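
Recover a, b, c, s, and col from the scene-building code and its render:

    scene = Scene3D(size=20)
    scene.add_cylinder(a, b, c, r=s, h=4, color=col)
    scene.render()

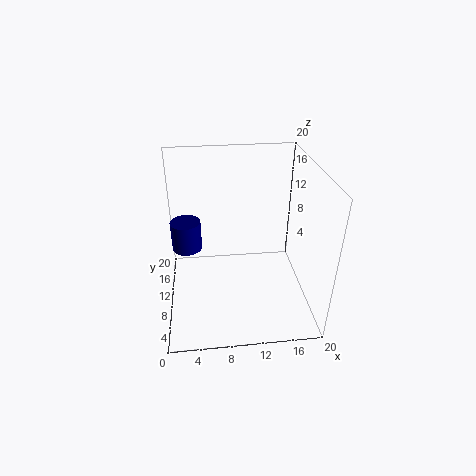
a = 3; b = 10; c = 9; s = 2; col = 'navy'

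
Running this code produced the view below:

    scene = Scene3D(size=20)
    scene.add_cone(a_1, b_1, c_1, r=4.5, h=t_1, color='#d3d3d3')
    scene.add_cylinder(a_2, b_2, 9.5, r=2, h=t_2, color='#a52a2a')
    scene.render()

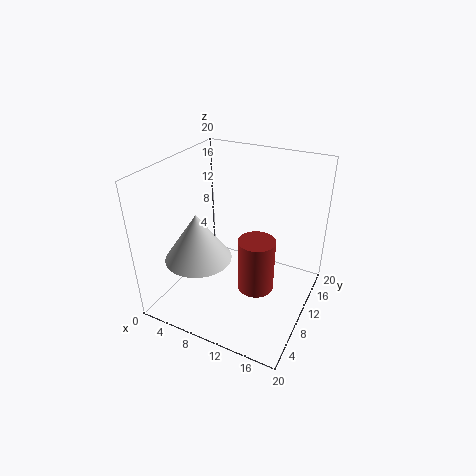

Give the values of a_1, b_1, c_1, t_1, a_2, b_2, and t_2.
a_1 = 6; b_1 = 6; c_1 = 8; t_1 = 6.5; a_2 = 16; b_2 = 2.5; t_2 = 6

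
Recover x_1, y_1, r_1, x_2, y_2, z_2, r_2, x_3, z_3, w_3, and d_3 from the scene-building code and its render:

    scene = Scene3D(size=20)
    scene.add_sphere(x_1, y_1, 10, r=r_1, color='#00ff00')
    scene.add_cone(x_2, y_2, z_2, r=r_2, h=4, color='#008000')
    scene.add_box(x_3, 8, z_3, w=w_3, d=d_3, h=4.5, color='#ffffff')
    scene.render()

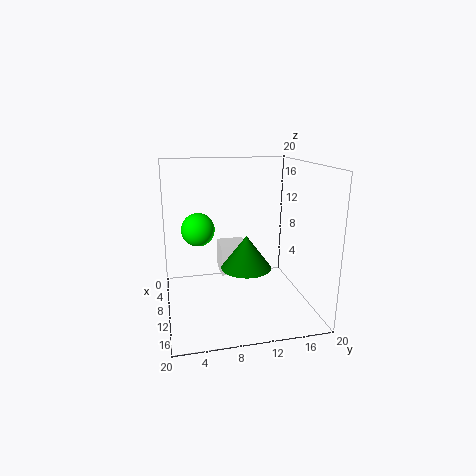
x_1 = 5
y_1 = 5
r_1 = 2.5
x_2 = 16.5
y_2 = 9.5
z_2 = 8.5
r_2 = 3
x_3 = 4
z_3 = 3.5
w_3 = 4
d_3 = 4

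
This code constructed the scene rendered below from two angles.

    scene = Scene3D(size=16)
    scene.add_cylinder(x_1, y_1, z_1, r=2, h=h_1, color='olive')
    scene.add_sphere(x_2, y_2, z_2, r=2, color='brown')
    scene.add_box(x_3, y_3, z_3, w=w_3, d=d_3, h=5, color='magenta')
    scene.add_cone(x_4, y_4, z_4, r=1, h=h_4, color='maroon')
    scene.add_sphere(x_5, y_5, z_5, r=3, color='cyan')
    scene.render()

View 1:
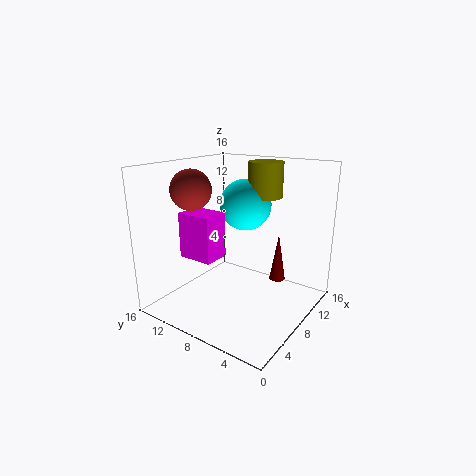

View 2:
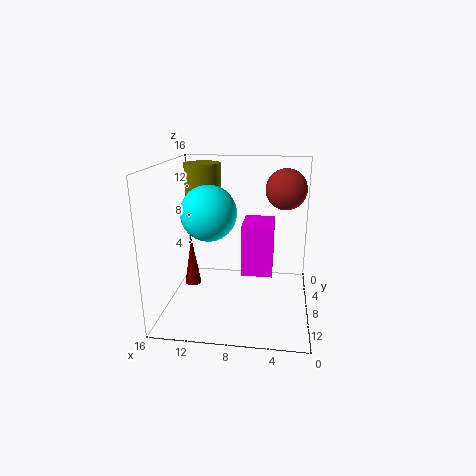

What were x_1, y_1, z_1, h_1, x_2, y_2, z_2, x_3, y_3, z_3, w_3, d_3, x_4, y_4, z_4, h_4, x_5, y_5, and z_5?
x_1 = 12
y_1 = 7
z_1 = 12
h_1 = 4
x_2 = 3
y_2 = 10
z_2 = 14
x_3 = 4
y_3 = 9
z_3 = 6
w_3 = 3
d_3 = 4
x_4 = 14
y_4 = 6
z_4 = 1
h_4 = 6
x_5 = 11
y_5 = 9
z_5 = 11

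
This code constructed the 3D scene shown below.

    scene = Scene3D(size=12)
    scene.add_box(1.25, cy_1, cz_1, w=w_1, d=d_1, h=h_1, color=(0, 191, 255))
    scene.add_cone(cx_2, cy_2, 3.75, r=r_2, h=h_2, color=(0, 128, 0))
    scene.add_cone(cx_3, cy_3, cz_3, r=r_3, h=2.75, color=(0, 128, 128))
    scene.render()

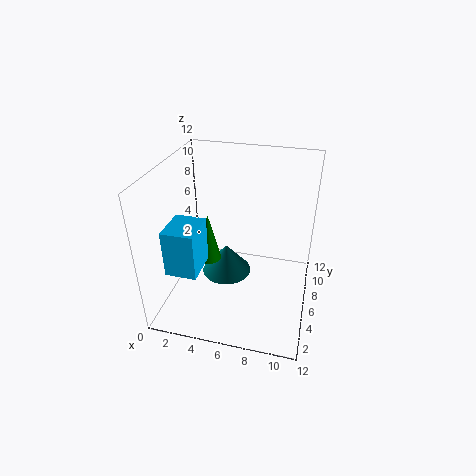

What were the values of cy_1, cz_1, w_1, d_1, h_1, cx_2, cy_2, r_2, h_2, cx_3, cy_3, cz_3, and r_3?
cy_1 = 1.75, cz_1 = 4.5, w_1 = 2.5, d_1 = 3, h_1 = 3.75, cx_2 = 3.5, cy_2 = 5.75, r_2 = 1, h_2 = 4.25, cx_3 = 4.5, cy_3 = 7.5, cz_3 = 1.25, r_3 = 2.25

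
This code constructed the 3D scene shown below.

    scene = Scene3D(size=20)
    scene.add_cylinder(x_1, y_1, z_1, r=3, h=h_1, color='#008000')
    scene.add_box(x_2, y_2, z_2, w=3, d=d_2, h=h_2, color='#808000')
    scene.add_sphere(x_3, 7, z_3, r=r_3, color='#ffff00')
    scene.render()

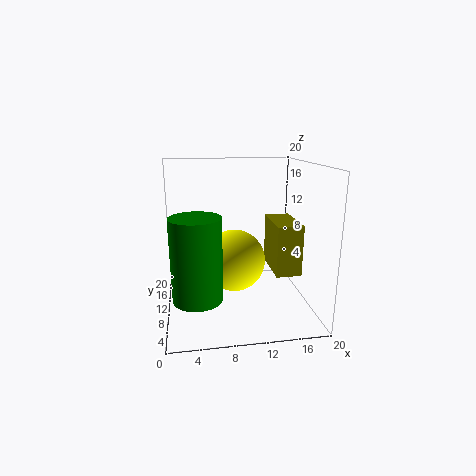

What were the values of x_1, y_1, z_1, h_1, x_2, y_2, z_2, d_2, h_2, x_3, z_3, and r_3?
x_1 = 4; y_1 = 3; z_1 = 5; h_1 = 10; x_2 = 13; y_2 = 1; z_2 = 8; d_2 = 6; h_2 = 6; x_3 = 9; z_3 = 8; r_3 = 4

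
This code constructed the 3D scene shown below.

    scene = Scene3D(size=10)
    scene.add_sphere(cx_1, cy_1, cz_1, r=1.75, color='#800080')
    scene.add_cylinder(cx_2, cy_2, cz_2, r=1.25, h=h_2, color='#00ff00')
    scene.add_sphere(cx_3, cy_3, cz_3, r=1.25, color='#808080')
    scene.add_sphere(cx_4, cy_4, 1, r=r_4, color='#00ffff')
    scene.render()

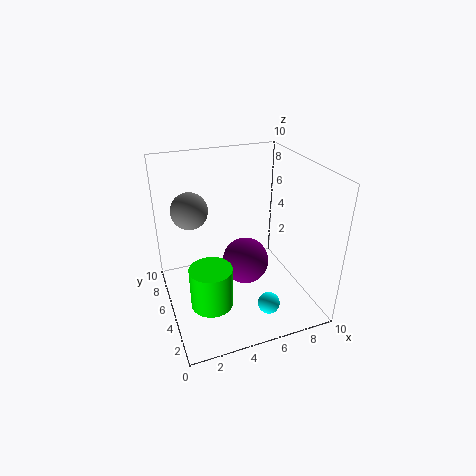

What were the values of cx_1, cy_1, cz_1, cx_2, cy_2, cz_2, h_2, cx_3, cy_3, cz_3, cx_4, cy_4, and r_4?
cx_1 = 6; cy_1 = 6; cz_1 = 2.25; cx_2 = 2; cy_2 = 1.5; cz_2 = 3; h_2 = 2.5; cx_3 = 2; cy_3 = 6.25; cz_3 = 7; cx_4 = 6.25; cy_4 = 2.25; r_4 = 0.75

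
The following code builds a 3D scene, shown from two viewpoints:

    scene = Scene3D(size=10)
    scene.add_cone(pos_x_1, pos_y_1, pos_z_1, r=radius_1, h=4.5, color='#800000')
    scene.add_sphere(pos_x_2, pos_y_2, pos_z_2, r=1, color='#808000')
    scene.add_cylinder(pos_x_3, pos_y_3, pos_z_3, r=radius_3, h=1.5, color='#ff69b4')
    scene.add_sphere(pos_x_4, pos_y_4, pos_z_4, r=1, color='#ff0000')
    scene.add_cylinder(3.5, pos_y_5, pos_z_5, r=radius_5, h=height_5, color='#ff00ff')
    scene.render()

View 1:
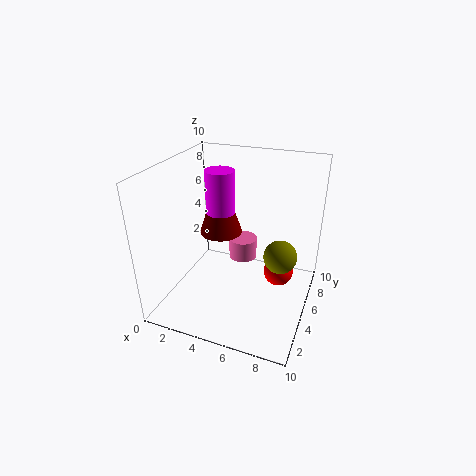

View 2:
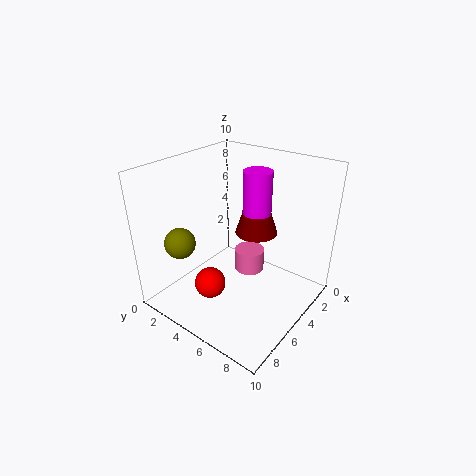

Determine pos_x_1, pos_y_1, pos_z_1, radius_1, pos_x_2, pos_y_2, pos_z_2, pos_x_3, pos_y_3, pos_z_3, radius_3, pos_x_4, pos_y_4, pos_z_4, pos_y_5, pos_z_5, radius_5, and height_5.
pos_x_1 = 3.5, pos_y_1 = 5.5, pos_z_1 = 5, radius_1 = 1.5, pos_x_2 = 8.5, pos_y_2 = 3, pos_z_2 = 5.5, pos_x_3 = 5, pos_y_3 = 6, pos_z_3 = 3, radius_3 = 1, pos_x_4 = 8, pos_y_4 = 5, pos_z_4 = 3, pos_y_5 = 5.5, pos_z_5 = 6, radius_5 = 1, height_5 = 3.5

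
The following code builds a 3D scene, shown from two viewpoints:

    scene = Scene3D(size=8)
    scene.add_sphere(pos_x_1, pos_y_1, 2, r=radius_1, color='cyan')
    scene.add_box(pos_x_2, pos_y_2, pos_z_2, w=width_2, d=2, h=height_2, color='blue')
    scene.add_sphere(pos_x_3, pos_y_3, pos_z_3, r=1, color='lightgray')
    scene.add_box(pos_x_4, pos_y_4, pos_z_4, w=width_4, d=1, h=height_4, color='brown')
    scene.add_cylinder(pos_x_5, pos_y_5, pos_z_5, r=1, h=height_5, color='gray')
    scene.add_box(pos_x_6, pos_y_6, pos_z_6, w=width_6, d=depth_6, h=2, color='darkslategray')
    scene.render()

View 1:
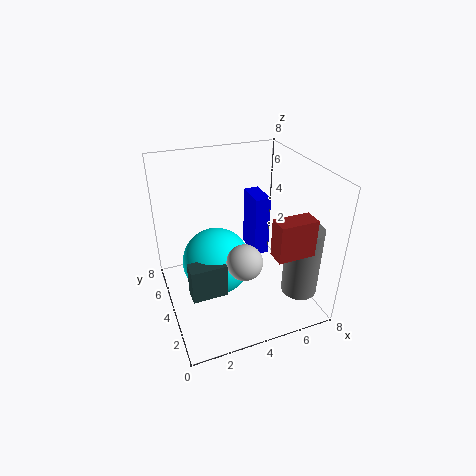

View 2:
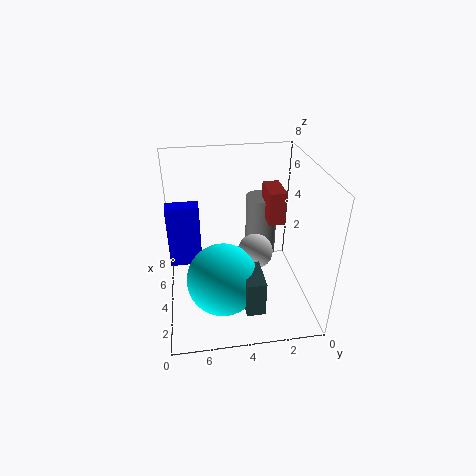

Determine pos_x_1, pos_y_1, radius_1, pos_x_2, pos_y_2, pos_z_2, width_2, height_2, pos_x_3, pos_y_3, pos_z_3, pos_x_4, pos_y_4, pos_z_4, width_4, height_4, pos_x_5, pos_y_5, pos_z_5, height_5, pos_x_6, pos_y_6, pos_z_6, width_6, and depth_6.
pos_x_1 = 3, pos_y_1 = 5, radius_1 = 2, pos_x_2 = 6, pos_y_2 = 6, pos_z_2 = 1, width_2 = 1, height_2 = 4, pos_x_3 = 4, pos_y_3 = 3, pos_z_3 = 3, pos_x_4 = 5, pos_y_4 = 1, pos_z_4 = 4, width_4 = 2, height_4 = 2, pos_x_5 = 7, pos_y_5 = 2, pos_z_5 = 1, height_5 = 4, pos_x_6 = 1, pos_y_6 = 3, pos_z_6 = 1, width_6 = 2, depth_6 = 1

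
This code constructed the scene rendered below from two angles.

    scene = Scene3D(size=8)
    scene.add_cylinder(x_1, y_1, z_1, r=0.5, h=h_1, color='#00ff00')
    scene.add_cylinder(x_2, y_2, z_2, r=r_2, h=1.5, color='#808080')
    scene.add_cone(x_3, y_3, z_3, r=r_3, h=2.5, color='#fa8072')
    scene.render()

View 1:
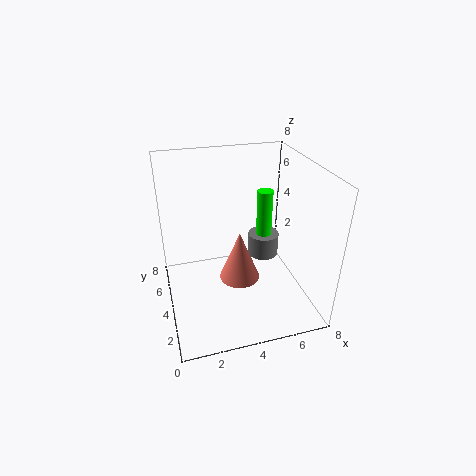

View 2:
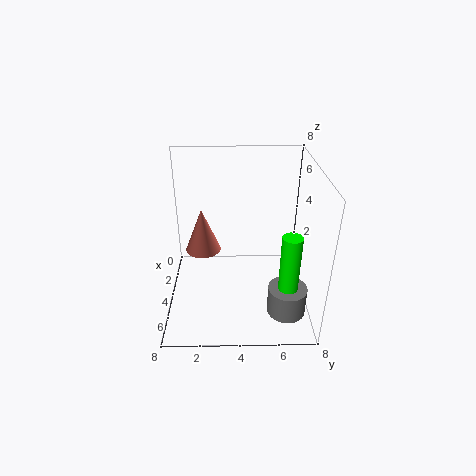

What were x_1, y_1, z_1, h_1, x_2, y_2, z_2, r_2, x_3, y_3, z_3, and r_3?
x_1 = 6.5, y_1 = 6.5, z_1 = 2, h_1 = 3.5, x_2 = 6.5, y_2 = 6.5, z_2 = 1, r_2 = 1, x_3 = 3.5, y_3 = 2, z_3 = 3, r_3 = 1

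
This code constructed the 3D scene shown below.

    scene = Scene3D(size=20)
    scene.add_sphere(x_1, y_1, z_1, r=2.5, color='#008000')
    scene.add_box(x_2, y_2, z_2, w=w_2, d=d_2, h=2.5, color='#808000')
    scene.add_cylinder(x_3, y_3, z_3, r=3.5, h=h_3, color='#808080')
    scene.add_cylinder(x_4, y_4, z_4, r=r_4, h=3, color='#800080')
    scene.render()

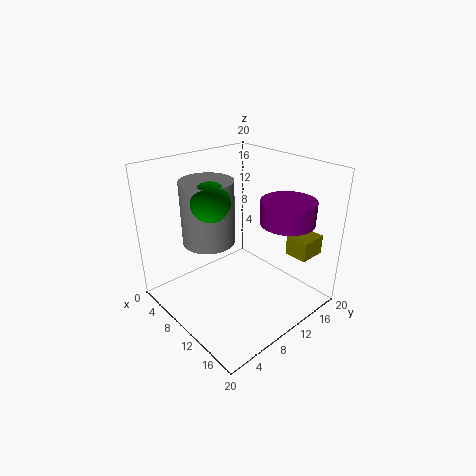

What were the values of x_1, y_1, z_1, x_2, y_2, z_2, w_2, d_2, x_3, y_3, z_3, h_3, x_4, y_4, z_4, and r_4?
x_1 = 10, y_1 = 5.5, z_1 = 16.5, x_2 = 16.5, y_2 = 12.5, z_2 = 9.5, w_2 = 3, d_2 = 3.5, x_3 = 8, y_3 = 6.5, z_3 = 10, h_3 = 8.5, x_4 = 16, y_4 = 13, z_4 = 13.5, r_4 = 3.5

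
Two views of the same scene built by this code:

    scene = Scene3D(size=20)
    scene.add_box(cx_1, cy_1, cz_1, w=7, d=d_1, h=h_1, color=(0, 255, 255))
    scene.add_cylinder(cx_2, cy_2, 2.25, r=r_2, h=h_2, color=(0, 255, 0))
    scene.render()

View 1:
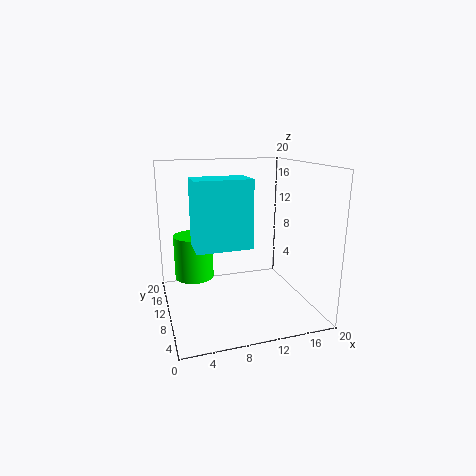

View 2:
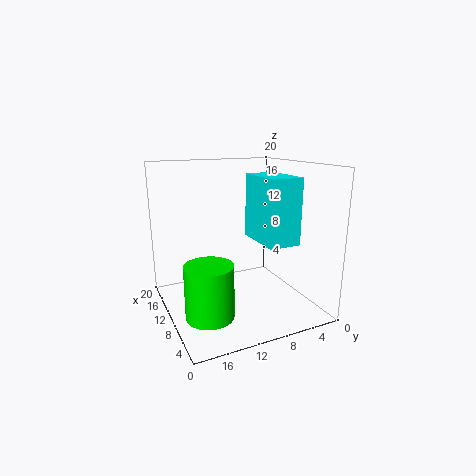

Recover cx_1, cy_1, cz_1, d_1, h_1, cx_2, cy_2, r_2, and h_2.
cx_1 = 3.25
cy_1 = 4.5
cz_1 = 10.25
d_1 = 4.25
h_1 = 8.5
cx_2 = 4.75
cy_2 = 16.25
r_2 = 3
h_2 = 6.75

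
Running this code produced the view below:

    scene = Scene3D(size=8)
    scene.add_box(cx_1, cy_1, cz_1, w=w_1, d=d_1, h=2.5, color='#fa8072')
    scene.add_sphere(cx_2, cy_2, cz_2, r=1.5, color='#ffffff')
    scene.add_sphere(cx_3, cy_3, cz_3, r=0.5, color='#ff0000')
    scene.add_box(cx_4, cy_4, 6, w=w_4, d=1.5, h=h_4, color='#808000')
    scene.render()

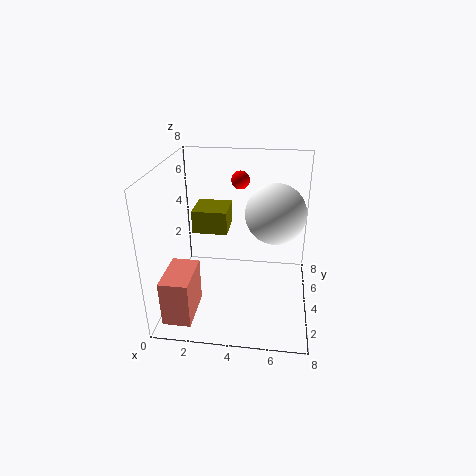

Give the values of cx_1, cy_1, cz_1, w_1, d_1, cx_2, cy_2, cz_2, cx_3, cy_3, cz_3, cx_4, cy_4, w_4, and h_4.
cx_1 = 0.5, cy_1 = 0.5, cz_1 = 0.5, w_1 = 1.5, d_1 = 2.5, cx_2 = 6, cy_2 = 3, cz_2 = 6, cx_3 = 4, cy_3 = 5, cz_3 = 7, cx_4 = 2.5, cy_4 = 0.5, w_4 = 1.5, h_4 = 1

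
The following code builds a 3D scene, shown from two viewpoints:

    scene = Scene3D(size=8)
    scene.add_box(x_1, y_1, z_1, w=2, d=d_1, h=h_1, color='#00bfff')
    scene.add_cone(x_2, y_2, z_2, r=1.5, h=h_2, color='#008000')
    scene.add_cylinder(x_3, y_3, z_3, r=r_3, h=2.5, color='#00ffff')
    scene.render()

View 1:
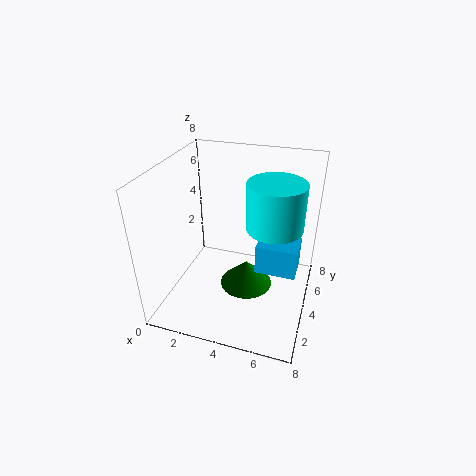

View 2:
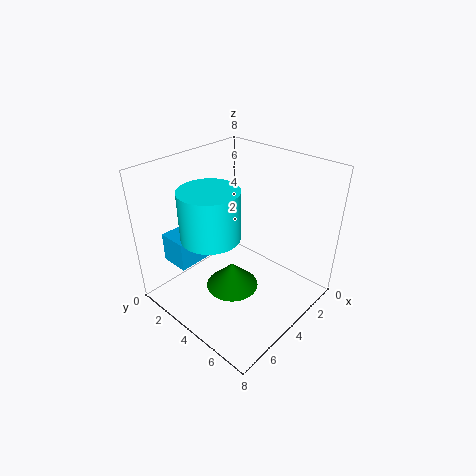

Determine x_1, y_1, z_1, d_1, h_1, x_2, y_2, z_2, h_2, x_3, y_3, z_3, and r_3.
x_1 = 5.5, y_1 = 2, z_1 = 3.5, d_1 = 1.5, h_1 = 1.5, x_2 = 4.5, y_2 = 4, z_2 = 1, h_2 = 1.5, x_3 = 6, y_3 = 4, z_3 = 5, r_3 = 1.5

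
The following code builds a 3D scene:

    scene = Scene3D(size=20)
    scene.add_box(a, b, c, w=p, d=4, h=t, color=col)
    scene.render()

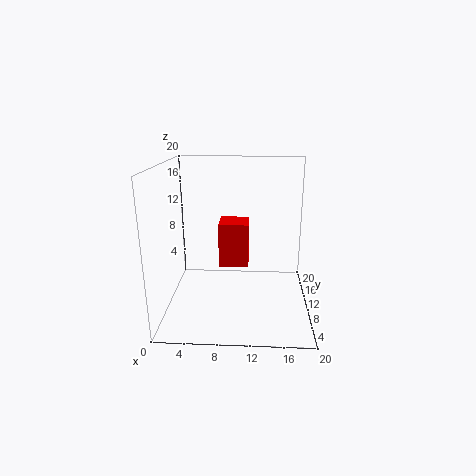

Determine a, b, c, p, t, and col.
a = 7.5, b = 8, c = 6.5, p = 4, t = 6, col = 'red'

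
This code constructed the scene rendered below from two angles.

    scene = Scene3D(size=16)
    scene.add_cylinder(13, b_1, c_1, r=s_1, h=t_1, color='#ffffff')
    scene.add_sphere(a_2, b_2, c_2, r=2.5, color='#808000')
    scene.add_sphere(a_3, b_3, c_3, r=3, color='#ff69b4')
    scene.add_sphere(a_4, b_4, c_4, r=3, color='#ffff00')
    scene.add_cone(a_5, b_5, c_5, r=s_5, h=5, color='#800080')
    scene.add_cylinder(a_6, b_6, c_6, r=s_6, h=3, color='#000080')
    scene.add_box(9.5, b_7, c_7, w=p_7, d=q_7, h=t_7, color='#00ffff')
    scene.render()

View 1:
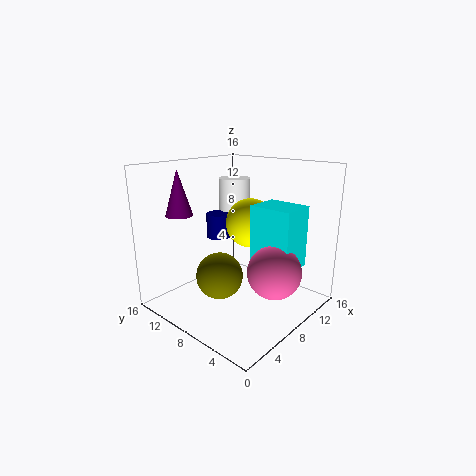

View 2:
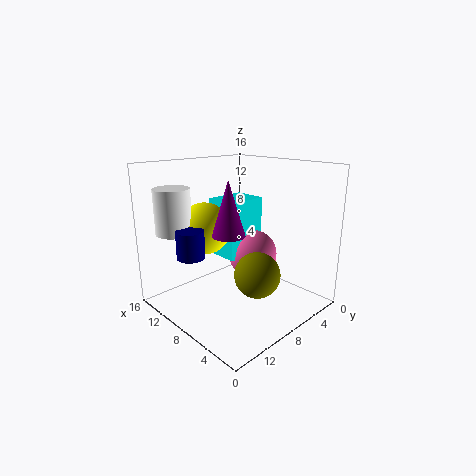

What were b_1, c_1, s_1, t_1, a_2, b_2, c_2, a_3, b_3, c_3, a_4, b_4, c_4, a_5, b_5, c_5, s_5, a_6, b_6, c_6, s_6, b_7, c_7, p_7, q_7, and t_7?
b_1 = 13; c_1 = 8.5; s_1 = 2; t_1 = 5; a_2 = 5; b_2 = 8; c_2 = 4.5; a_3 = 9.5; b_3 = 4; c_3 = 4.5; a_4 = 12; b_4 = 9.5; c_4 = 8.5; a_5 = 4; b_5 = 13; c_5 = 10.5; s_5 = 1.5; a_6 = 10; b_6 = 13; c_6 = 6.5; s_6 = 1.5; b_7 = 2.5; c_7 = 4.5; p_7 = 4; q_7 = 5; t_7 = 7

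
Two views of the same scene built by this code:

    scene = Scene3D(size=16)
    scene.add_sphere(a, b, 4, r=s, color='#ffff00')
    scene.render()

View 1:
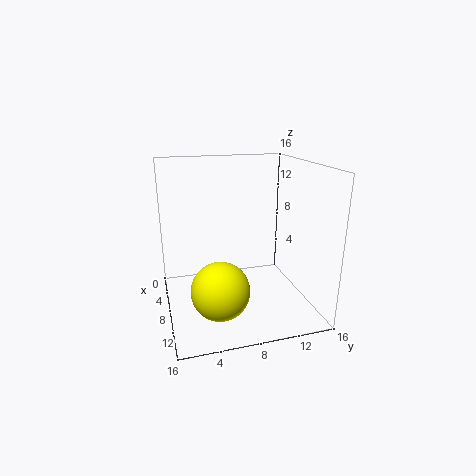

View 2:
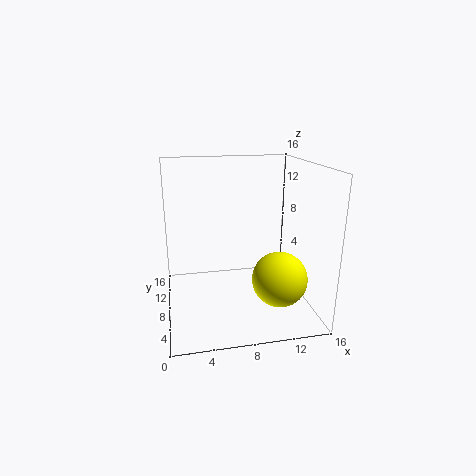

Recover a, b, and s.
a = 12; b = 5; s = 3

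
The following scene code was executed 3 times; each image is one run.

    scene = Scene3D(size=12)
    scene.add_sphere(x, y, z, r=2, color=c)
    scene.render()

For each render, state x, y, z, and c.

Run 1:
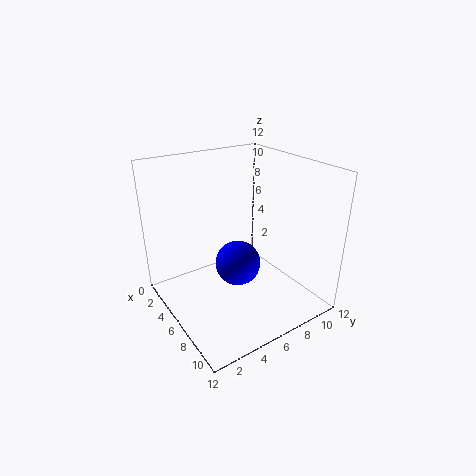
x = 5.25
y = 6.5
z = 3
c = 'blue'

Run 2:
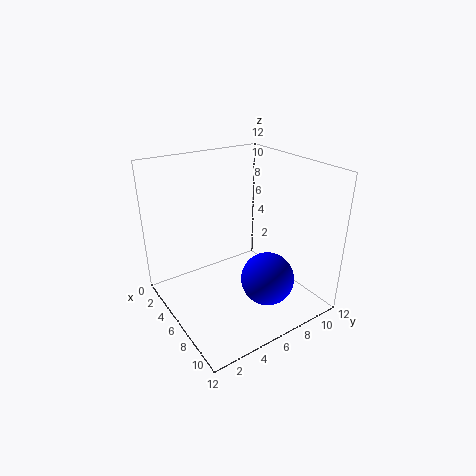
x = 10
y = 6
z = 4.25
c = 'blue'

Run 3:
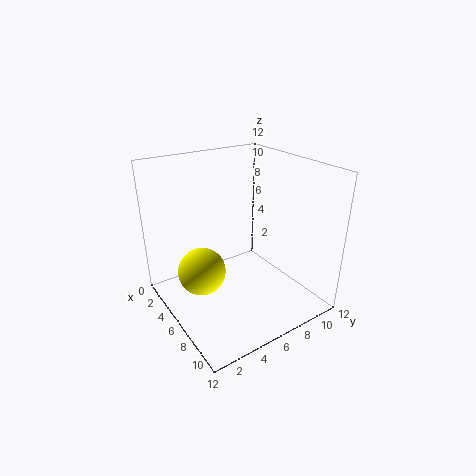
x = 5
y = 3
z = 3.25
c = 'yellow'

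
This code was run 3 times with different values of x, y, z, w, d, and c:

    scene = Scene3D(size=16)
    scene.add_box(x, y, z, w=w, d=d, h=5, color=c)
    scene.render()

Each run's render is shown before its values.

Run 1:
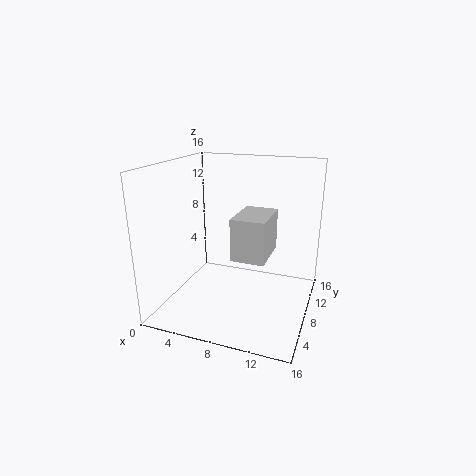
x = 7, y = 8, z = 5, w = 4, d = 6, c = 'lightgray'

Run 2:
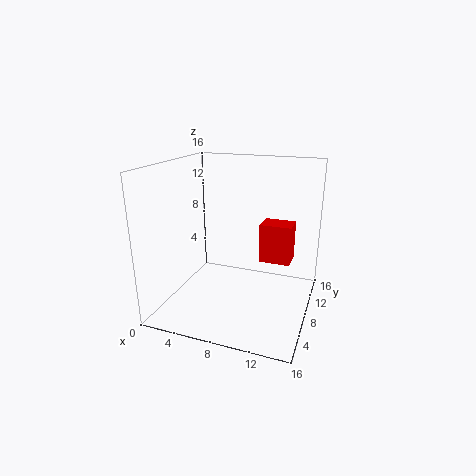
x = 9, y = 13, z = 3, w = 4, d = 3, c = 'red'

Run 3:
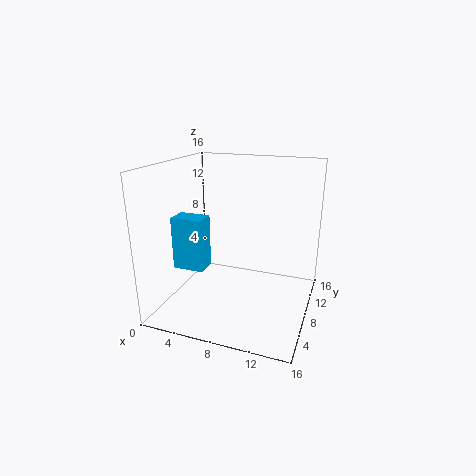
x = 4, y = 1, z = 7, w = 3, d = 2, c = 'deepskyblue'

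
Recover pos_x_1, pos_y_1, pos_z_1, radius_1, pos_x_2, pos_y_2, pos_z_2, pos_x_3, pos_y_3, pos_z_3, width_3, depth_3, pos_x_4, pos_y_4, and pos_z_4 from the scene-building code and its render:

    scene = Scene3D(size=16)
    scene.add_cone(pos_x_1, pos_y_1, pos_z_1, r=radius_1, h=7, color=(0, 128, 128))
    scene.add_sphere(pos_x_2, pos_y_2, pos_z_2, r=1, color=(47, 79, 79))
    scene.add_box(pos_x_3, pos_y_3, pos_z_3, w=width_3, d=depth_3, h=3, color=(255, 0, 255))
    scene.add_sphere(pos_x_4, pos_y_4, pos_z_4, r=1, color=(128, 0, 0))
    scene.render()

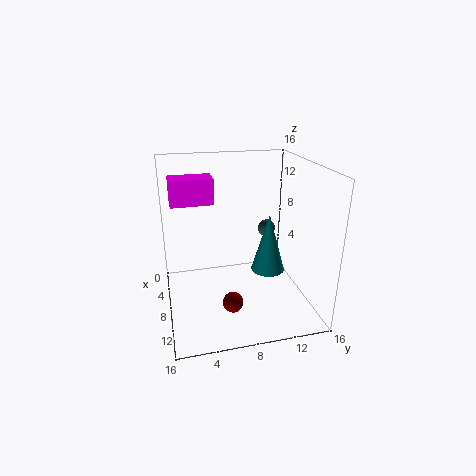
pos_x_1 = 7
pos_y_1 = 12
pos_z_1 = 3
radius_1 = 2
pos_x_2 = 6
pos_y_2 = 12
pos_z_2 = 8
pos_x_3 = 2
pos_y_3 = 1
pos_z_3 = 11
width_3 = 3
depth_3 = 5
pos_x_4 = 14
pos_y_4 = 6
pos_z_4 = 4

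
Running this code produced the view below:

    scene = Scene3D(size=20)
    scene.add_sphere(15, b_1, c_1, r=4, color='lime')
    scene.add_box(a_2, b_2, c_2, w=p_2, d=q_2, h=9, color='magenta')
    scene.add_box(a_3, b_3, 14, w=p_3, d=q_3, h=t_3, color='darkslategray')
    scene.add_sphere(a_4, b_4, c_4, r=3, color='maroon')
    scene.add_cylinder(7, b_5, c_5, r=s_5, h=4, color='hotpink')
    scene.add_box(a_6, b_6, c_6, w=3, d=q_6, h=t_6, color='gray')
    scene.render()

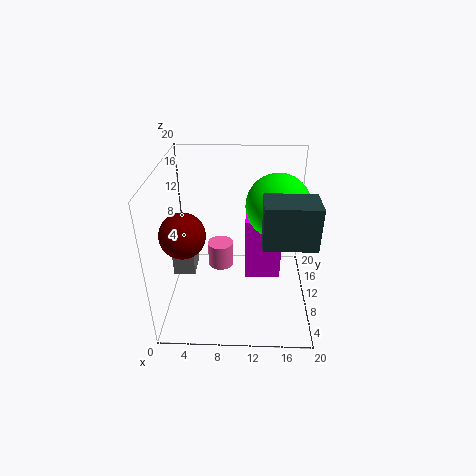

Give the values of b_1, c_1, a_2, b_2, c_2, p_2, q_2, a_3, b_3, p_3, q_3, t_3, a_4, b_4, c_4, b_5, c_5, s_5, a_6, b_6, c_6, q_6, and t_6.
b_1 = 8; c_1 = 16; a_2 = 11; b_2 = 9; c_2 = 4; p_2 = 5; q_2 = 6; a_3 = 13; b_3 = 1; p_3 = 6; q_3 = 4; t_3 = 5; a_4 = 3; b_4 = 7; c_4 = 12; b_5 = 15; c_5 = 2; s_5 = 2; a_6 = 1; b_6 = 8; c_6 = 5; q_6 = 4; t_6 = 4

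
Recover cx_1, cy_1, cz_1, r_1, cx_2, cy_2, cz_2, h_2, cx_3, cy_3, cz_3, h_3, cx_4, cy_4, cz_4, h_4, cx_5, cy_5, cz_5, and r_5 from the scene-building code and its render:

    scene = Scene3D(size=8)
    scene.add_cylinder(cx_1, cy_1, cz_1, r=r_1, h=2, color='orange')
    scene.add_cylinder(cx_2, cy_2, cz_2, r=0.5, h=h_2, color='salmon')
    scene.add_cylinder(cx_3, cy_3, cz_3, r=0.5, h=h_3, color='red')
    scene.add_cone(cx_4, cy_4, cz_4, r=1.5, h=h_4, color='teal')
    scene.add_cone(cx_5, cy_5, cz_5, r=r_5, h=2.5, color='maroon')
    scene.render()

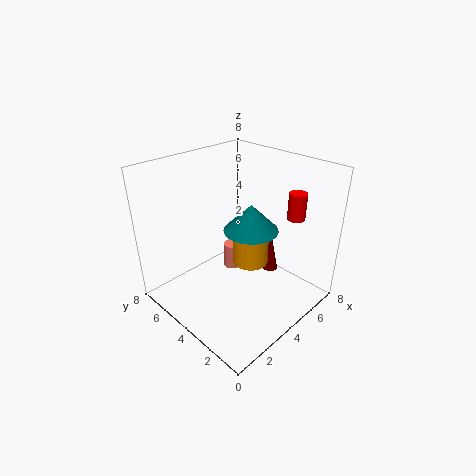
cx_1 = 4.5, cy_1 = 3.5, cz_1 = 2.5, r_1 = 1, cx_2 = 4.5, cy_2 = 5, cz_2 = 1.5, h_2 = 1.5, cx_3 = 6.5, cy_3 = 2, cz_3 = 5, h_3 = 1.5, cx_4 = 4.5, cy_4 = 3.5, cz_4 = 4.5, h_4 = 1.5, cx_5 = 7, cy_5 = 4, cz_5 = 0.5, r_5 = 0.5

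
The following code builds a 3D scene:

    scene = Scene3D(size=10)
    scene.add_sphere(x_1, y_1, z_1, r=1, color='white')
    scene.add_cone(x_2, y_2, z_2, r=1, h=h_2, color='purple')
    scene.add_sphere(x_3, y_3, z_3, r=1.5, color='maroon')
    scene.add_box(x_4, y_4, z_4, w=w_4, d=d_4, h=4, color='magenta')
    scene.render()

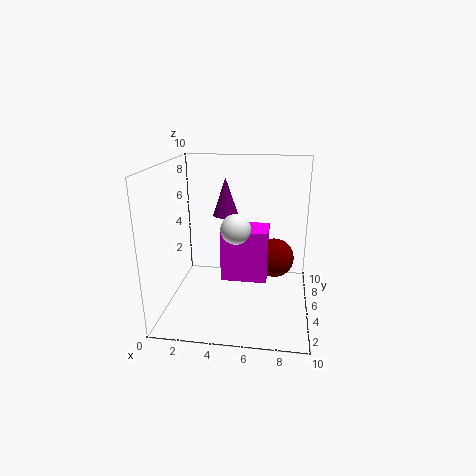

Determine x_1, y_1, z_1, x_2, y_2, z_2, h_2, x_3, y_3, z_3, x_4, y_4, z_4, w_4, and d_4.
x_1 = 5; y_1 = 4; z_1 = 6; x_2 = 3.5; y_2 = 8.5; z_2 = 5.5; h_2 = 3; x_3 = 7.5; y_3 = 7.5; z_3 = 2.5; x_4 = 3.5; y_4 = 6; z_4 = 1; w_4 = 3.5; d_4 = 2.5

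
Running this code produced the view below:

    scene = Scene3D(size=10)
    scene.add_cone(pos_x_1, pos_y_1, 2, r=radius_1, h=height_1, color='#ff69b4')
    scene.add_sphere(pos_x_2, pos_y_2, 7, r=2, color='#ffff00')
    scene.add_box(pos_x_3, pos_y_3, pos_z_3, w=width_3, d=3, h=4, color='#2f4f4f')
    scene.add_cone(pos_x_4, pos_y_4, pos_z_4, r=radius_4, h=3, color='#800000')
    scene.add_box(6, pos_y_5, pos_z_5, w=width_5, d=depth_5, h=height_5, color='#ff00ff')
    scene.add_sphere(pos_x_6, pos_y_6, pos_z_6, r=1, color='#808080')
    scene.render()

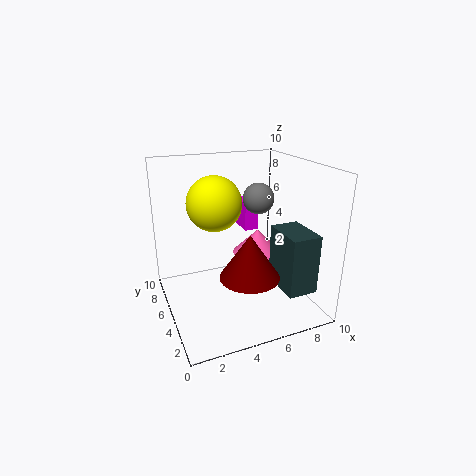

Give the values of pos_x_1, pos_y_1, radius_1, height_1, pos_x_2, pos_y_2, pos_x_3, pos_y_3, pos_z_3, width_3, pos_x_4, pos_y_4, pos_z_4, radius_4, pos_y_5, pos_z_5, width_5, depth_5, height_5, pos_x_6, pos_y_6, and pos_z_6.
pos_x_1 = 8; pos_y_1 = 8; radius_1 = 2; height_1 = 2; pos_x_2 = 4; pos_y_2 = 7; pos_x_3 = 7; pos_y_3 = 1; pos_z_3 = 2; width_3 = 2; pos_x_4 = 5; pos_y_4 = 3; pos_z_4 = 3; radius_4 = 2; pos_y_5 = 6; pos_z_5 = 5; width_5 = 1; depth_5 = 2; height_5 = 2; pos_x_6 = 6; pos_y_6 = 4; pos_z_6 = 8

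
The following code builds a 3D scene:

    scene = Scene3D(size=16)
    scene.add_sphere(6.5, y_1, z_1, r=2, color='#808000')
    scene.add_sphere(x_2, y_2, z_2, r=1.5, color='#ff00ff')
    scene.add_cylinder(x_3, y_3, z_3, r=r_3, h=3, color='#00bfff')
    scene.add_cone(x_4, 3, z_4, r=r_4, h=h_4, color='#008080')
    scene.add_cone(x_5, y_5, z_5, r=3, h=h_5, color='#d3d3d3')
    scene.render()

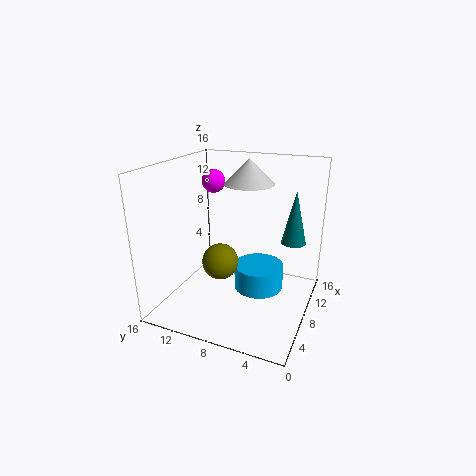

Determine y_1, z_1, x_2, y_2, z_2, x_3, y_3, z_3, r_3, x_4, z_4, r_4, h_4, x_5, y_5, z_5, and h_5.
y_1 = 9.5
z_1 = 5.5
x_2 = 14
y_2 = 14
z_2 = 12.5
x_3 = 11
y_3 = 6.5
z_3 = 0.5
r_3 = 3
x_4 = 13.5
z_4 = 6
r_4 = 1.5
h_4 = 6.5
x_5 = 12.5
y_5 = 8.5
z_5 = 13
h_5 = 3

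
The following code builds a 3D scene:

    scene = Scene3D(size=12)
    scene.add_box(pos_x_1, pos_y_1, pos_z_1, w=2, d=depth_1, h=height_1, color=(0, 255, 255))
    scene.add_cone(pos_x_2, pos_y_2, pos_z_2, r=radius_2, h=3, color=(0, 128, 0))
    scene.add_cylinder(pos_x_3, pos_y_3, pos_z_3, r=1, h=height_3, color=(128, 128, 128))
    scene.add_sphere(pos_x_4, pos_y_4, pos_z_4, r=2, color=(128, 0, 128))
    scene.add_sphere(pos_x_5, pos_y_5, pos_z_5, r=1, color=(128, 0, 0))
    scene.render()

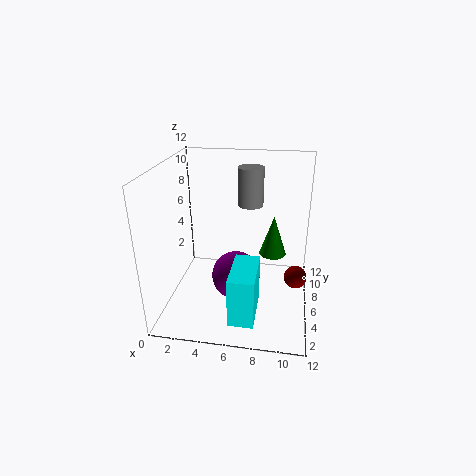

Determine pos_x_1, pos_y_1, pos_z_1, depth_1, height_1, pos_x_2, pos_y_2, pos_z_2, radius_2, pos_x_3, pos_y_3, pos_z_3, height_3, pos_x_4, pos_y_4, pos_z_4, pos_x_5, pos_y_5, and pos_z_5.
pos_x_1 = 6; pos_y_1 = 1; pos_z_1 = 1; depth_1 = 4; height_1 = 4; pos_x_2 = 9; pos_y_2 = 4; pos_z_2 = 6; radius_2 = 1; pos_x_3 = 7; pos_y_3 = 6; pos_z_3 = 9; height_3 = 3; pos_x_4 = 6; pos_y_4 = 5; pos_z_4 = 3; pos_x_5 = 11; pos_y_5 = 7; pos_z_5 = 2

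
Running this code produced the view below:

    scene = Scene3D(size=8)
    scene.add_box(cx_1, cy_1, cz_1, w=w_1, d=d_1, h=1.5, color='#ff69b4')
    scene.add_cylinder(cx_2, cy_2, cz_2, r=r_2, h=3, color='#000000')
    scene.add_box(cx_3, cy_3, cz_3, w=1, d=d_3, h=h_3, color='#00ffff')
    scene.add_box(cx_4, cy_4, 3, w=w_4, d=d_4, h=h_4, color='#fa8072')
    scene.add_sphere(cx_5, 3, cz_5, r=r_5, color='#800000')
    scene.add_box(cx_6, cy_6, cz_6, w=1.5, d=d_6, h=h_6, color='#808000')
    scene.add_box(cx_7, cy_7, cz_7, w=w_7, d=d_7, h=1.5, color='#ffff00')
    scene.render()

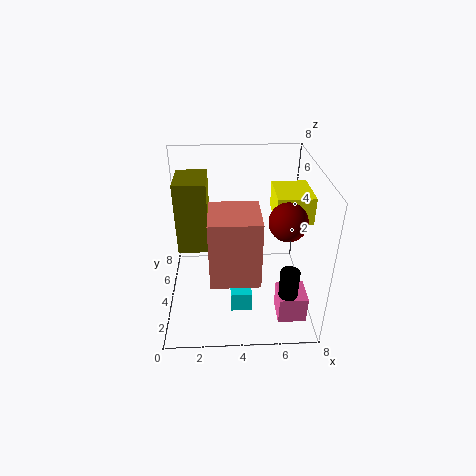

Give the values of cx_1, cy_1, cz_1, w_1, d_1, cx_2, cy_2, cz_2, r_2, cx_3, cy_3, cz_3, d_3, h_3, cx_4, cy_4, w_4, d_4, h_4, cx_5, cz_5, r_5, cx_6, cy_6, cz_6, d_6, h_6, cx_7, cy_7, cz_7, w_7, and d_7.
cx_1 = 6
cy_1 = 1
cz_1 = 0.5
w_1 = 1.5
d_1 = 1.5
cx_2 = 6.5
cy_2 = 1.5
cz_2 = 0.5
r_2 = 0.5
cx_3 = 3.5
cy_3 = 0.5
cz_3 = 2
d_3 = 1.5
h_3 = 1
cx_4 = 2.5
cy_4 = 1
w_4 = 2.5
d_4 = 2.5
h_4 = 3.5
cx_5 = 6.5
cz_5 = 5.5
r_5 = 1
cx_6 = 1
cy_6 = 2
cz_6 = 4.5
d_6 = 2
h_6 = 3.5
cx_7 = 6
cy_7 = 3.5
cz_7 = 5
w_7 = 2
d_7 = 2.5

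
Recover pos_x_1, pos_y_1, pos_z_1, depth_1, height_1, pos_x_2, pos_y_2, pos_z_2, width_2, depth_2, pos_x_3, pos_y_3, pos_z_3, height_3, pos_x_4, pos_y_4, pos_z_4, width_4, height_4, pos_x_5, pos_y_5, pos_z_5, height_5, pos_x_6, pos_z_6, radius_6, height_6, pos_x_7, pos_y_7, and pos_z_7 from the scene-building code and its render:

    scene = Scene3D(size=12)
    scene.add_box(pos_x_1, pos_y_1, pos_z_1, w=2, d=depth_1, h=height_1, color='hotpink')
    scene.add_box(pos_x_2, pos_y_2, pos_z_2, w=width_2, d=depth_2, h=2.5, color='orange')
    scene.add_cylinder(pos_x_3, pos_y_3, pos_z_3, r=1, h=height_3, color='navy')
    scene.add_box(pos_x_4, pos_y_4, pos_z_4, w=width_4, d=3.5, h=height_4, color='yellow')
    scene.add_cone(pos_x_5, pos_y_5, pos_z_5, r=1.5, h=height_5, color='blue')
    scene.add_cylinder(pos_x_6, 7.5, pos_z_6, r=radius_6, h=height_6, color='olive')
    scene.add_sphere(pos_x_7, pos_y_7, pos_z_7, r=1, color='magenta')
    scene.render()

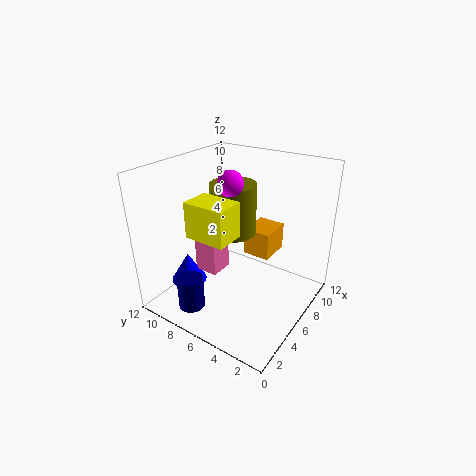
pos_x_1 = 4; pos_y_1 = 7; pos_z_1 = 3; depth_1 = 2; height_1 = 3; pos_x_2 = 8.5; pos_y_2 = 4.5; pos_z_2 = 3; width_2 = 3; depth_2 = 2.5; pos_x_3 = 1; pos_y_3 = 7; pos_z_3 = 2; height_3 = 2.5; pos_x_4 = 3; pos_y_4 = 5.5; pos_z_4 = 6.5; width_4 = 2.5; height_4 = 3; pos_x_5 = 3.5; pos_y_5 = 9.5; pos_z_5 = 2; height_5 = 2.5; pos_x_6 = 7.5; pos_z_6 = 5.5; radius_6 = 2; height_6 = 4.5; pos_x_7 = 5; pos_y_7 = 6; pos_z_7 = 11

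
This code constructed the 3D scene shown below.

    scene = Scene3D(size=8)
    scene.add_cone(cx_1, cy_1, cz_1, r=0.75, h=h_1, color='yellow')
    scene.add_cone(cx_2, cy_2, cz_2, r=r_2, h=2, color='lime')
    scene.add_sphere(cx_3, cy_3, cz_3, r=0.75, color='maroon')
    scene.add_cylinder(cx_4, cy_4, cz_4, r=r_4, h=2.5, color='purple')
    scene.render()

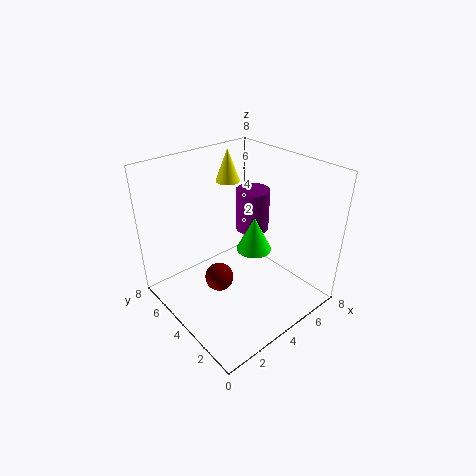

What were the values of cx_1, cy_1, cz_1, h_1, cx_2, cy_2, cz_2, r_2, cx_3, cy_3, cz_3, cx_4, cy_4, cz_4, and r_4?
cx_1 = 5.75
cy_1 = 7
cz_1 = 6
h_1 = 2
cx_2 = 5
cy_2 = 3.75
cz_2 = 3
r_2 = 1
cx_3 = 2.25
cy_3 = 3.5
cz_3 = 2.5
cx_4 = 6
cy_4 = 5
cz_4 = 3.5
r_4 = 1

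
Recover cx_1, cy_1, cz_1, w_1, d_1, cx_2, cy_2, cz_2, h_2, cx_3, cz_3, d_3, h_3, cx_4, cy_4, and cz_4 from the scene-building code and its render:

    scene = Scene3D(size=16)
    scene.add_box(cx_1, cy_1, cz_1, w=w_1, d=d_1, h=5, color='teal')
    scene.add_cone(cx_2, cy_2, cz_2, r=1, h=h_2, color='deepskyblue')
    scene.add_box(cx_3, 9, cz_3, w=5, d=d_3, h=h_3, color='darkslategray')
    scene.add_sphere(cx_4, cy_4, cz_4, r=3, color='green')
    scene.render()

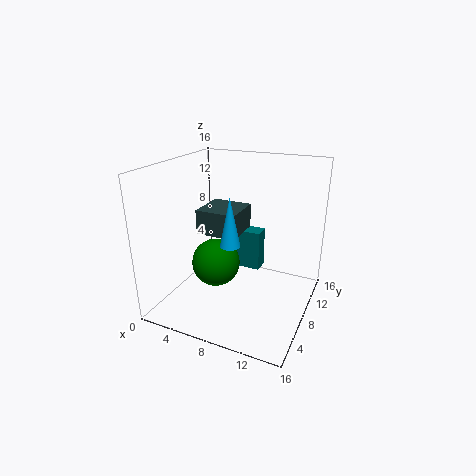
cx_1 = 5, cy_1 = 12, cz_1 = 2, w_1 = 4, d_1 = 2, cx_2 = 9, cy_2 = 4, cz_2 = 9, h_2 = 5, cx_3 = 2, cz_3 = 7, d_3 = 5, h_3 = 3, cx_4 = 4, cy_4 = 10, cz_4 = 3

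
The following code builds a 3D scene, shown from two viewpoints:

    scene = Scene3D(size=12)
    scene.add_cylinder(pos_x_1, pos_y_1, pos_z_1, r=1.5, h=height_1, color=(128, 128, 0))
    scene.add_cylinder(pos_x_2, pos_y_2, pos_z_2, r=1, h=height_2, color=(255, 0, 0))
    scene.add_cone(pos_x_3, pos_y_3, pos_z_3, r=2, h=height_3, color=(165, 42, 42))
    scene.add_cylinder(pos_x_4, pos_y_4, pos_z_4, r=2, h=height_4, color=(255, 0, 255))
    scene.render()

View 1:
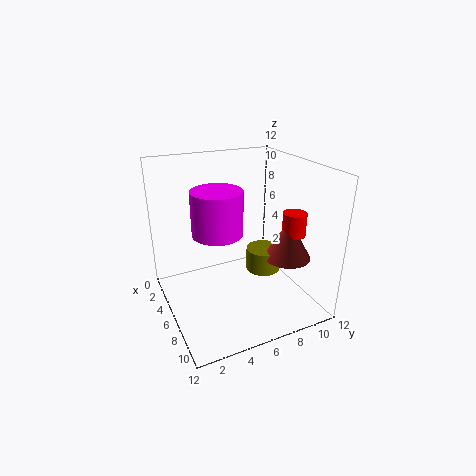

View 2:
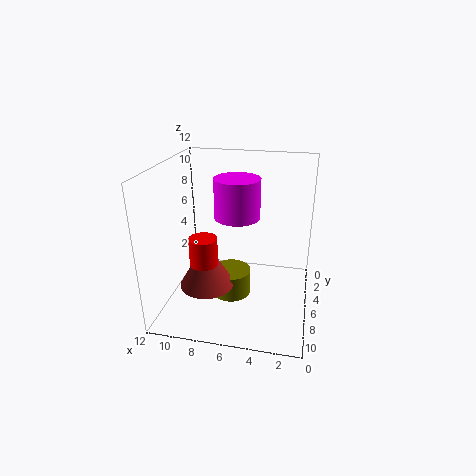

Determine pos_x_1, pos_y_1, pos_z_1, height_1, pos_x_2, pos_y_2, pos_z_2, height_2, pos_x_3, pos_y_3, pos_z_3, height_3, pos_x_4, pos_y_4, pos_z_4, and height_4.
pos_x_1 = 6
pos_y_1 = 8.5
pos_z_1 = 2.5
height_1 = 2
pos_x_2 = 7.5
pos_y_2 = 10.5
pos_z_2 = 6
height_2 = 2
pos_x_3 = 7.5
pos_y_3 = 10
pos_z_3 = 4
height_3 = 3.5
pos_x_4 = 6.5
pos_y_4 = 4
pos_z_4 = 7
height_4 = 3.5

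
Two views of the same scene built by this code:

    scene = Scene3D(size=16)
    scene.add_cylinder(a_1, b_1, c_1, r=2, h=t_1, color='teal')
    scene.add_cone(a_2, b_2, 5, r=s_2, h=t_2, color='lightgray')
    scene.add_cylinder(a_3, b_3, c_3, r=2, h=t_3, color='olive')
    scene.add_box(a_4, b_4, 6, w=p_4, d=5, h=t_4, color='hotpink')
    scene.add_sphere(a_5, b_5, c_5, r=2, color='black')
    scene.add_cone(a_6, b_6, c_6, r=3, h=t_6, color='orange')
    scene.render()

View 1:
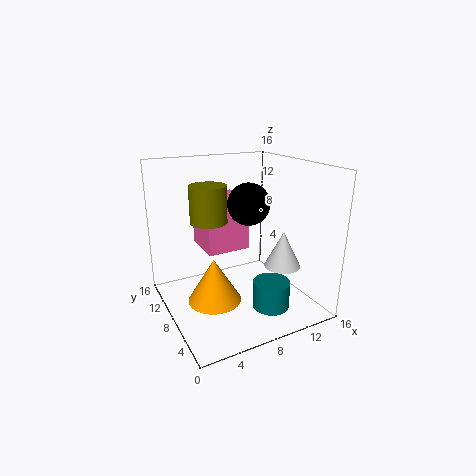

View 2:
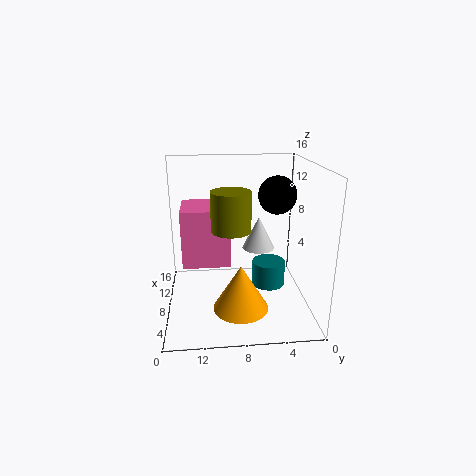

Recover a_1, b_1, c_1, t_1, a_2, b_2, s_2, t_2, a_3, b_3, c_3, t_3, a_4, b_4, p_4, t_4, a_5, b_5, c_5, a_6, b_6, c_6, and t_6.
a_1 = 10
b_1 = 4
c_1 = 1
t_1 = 3
a_2 = 12
b_2 = 5
s_2 = 2
t_2 = 4
a_3 = 5
b_3 = 9
c_3 = 10
t_3 = 4
a_4 = 5
b_4 = 9
p_4 = 5
t_4 = 6
a_5 = 7
b_5 = 4
c_5 = 13
a_6 = 5
b_6 = 8
c_6 = 1
t_6 = 5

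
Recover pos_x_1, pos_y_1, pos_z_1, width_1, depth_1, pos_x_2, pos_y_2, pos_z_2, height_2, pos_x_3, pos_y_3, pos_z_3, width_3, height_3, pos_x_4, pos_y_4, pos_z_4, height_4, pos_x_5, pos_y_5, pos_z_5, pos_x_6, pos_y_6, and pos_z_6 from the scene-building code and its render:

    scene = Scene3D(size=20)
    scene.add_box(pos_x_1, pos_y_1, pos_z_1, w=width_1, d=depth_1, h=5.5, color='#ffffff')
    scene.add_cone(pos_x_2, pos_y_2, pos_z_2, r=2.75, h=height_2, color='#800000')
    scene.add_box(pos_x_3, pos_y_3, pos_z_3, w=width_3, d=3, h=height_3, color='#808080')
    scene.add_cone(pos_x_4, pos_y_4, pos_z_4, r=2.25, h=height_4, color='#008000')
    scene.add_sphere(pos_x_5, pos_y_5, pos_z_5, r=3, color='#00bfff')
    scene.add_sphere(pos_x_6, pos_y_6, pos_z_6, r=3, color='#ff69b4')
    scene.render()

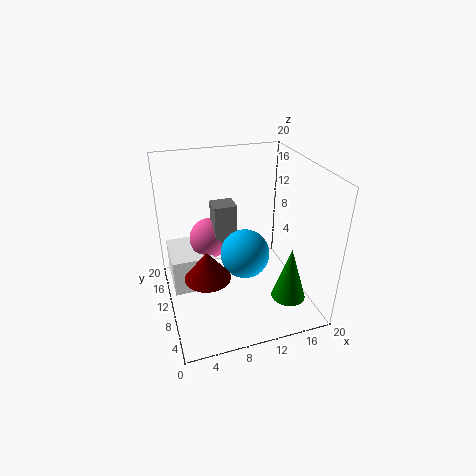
pos_x_1 = 0.75; pos_y_1 = 11; pos_z_1 = 1.25; width_1 = 6; depth_1 = 7; pos_x_2 = 4.25; pos_y_2 = 4; pos_z_2 = 9; height_2 = 3.5; pos_x_3 = 7.25; pos_y_3 = 11.75; pos_z_3 = 7.75; width_3 = 3.25; height_3 = 6.25; pos_x_4 = 15; pos_y_4 = 3.5; pos_z_4 = 3.75; height_4 = 7.25; pos_x_5 = 9.25; pos_y_5 = 5; pos_z_5 = 10.75; pos_x_6 = 7; pos_y_6 = 14.5; pos_z_6 = 8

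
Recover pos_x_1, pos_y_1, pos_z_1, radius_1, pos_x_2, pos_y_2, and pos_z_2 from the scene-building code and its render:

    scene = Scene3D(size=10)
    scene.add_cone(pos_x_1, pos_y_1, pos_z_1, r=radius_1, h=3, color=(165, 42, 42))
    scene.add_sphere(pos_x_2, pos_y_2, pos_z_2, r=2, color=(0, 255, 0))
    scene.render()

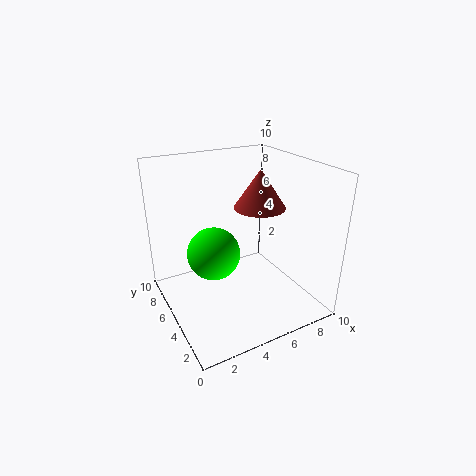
pos_x_1 = 8
pos_y_1 = 7
pos_z_1 = 6
radius_1 = 2
pos_x_2 = 4
pos_y_2 = 7
pos_z_2 = 3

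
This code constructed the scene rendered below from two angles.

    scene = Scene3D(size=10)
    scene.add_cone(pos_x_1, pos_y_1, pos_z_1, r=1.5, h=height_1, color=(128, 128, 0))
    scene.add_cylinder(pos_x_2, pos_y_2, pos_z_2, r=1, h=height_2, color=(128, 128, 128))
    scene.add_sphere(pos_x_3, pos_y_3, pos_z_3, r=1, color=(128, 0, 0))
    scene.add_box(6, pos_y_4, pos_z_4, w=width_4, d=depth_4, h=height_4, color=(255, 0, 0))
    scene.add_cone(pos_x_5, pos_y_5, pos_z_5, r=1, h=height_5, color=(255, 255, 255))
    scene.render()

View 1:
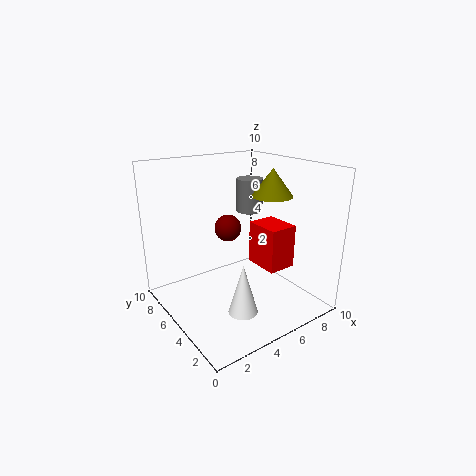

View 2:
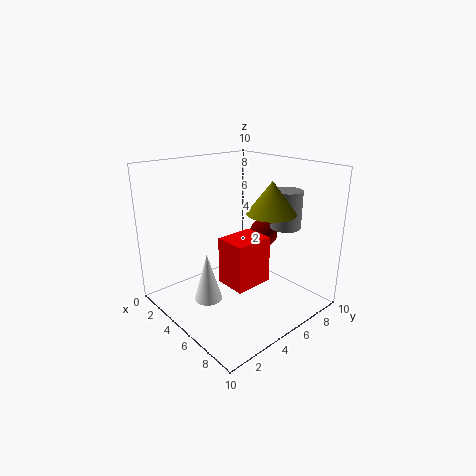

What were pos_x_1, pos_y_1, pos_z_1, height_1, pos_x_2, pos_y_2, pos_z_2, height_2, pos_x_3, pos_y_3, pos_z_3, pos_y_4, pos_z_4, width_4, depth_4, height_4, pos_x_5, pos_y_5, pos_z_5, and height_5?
pos_x_1 = 8
pos_y_1 = 5
pos_z_1 = 7.5
height_1 = 2
pos_x_2 = 7.5
pos_y_2 = 7
pos_z_2 = 6
height_2 = 2.5
pos_x_3 = 5.5
pos_y_3 = 7
pos_z_3 = 5
pos_y_4 = 2.5
pos_z_4 = 3
width_4 = 2
depth_4 = 2.5
height_4 = 3
pos_x_5 = 4
pos_y_5 = 3
pos_z_5 = 0.5
height_5 = 3.5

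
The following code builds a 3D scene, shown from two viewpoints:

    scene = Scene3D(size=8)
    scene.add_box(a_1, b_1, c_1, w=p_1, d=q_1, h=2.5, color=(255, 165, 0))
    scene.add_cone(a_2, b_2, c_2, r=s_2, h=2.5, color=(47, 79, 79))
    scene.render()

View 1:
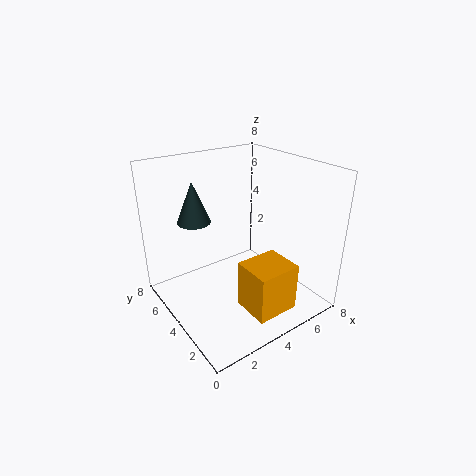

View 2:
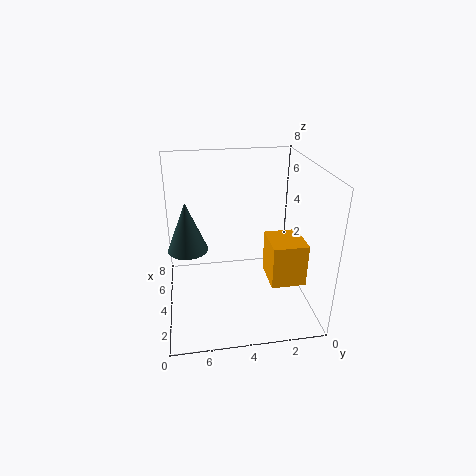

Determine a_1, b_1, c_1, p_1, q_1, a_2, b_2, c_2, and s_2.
a_1 = 2.75
b_1 = 0.25
c_1 = 1.25
p_1 = 2.25
q_1 = 2
a_2 = 2.75
b_2 = 6.75
c_2 = 4.25
s_2 = 1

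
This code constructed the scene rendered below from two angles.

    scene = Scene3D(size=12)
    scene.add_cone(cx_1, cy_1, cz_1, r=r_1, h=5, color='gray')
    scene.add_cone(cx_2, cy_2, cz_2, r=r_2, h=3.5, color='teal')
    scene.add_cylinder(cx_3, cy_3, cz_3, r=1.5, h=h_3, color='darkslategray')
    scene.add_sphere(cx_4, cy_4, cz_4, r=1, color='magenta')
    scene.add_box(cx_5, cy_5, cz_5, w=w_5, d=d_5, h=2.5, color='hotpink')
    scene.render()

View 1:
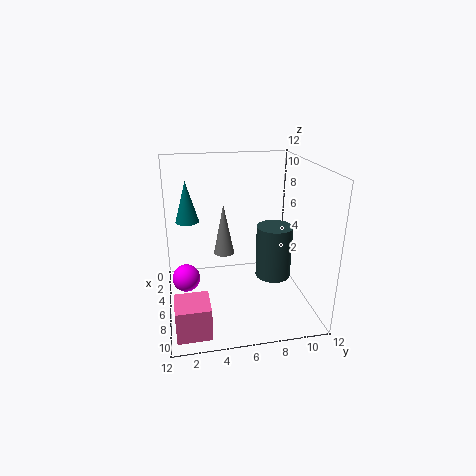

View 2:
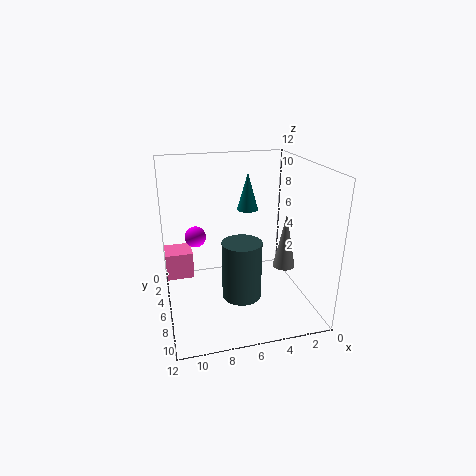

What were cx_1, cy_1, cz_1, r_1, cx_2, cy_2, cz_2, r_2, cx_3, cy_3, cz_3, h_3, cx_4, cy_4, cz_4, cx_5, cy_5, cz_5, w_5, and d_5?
cx_1 = 1.5, cy_1 = 5.5, cz_1 = 2.5, r_1 = 1, cx_2 = 4, cy_2 = 2, cz_2 = 7, r_2 = 1, cx_3 = 6.5, cy_3 = 9, cz_3 = 2.5, h_3 = 4.5, cx_4 = 9, cy_4 = 1.5, cz_4 = 4.5, cx_5 = 9.5, cy_5 = 0.5, cz_5 = 1, w_5 = 2.5, d_5 = 2.5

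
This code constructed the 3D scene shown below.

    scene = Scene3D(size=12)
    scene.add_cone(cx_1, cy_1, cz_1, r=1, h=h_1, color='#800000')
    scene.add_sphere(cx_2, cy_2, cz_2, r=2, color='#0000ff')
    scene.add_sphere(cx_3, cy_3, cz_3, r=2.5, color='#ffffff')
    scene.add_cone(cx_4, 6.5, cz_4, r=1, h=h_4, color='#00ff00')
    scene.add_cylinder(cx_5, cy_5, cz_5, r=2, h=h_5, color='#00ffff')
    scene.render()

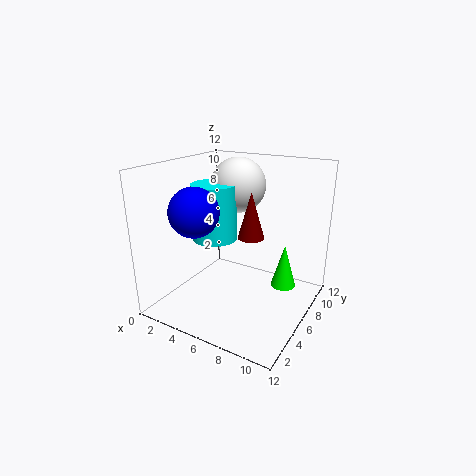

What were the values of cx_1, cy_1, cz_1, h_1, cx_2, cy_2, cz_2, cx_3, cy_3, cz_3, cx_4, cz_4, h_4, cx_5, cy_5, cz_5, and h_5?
cx_1 = 8
cy_1 = 4.5
cz_1 = 7
h_1 = 3.5
cx_2 = 3.5
cy_2 = 3.5
cz_2 = 8.5
cx_3 = 4
cy_3 = 9.5
cz_3 = 9.5
cx_4 = 10
cz_4 = 2.5
h_4 = 3.5
cx_5 = 3
cy_5 = 7
cz_5 = 5
h_5 = 5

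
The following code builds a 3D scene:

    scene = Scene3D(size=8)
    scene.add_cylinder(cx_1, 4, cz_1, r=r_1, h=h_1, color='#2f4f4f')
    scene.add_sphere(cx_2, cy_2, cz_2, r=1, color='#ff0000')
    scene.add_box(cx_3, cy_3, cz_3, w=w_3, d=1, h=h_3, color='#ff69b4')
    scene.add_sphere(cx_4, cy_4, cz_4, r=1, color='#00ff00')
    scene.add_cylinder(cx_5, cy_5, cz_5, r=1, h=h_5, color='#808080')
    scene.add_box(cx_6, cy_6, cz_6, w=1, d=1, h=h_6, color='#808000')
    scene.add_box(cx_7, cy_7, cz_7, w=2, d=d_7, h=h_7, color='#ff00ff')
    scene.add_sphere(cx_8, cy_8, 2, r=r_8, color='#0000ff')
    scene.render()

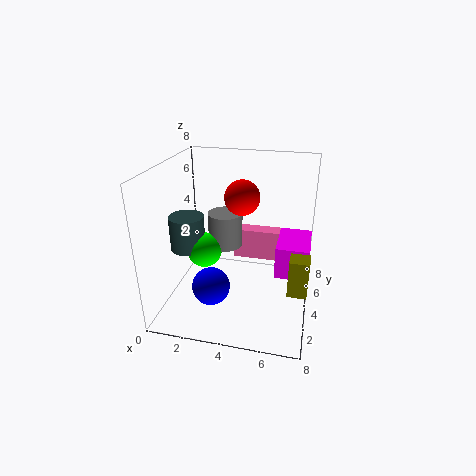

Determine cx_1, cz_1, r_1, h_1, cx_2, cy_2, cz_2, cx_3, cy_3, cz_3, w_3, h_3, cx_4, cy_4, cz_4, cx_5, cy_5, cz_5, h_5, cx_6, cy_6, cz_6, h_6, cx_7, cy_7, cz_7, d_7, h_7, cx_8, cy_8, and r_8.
cx_1 = 1
cz_1 = 3
r_1 = 1
h_1 = 2
cx_2 = 4
cy_2 = 5
cz_2 = 6
cx_3 = 3
cy_3 = 7
cz_3 = 1
w_3 = 3
h_3 = 2
cx_4 = 2
cy_4 = 4
cz_4 = 3
cx_5 = 3
cy_5 = 5
cz_5 = 3
h_5 = 2
cx_6 = 7
cy_6 = 2
cz_6 = 2
h_6 = 2
cx_7 = 6
cy_7 = 5
cz_7 = 1
d_7 = 3
h_7 = 2
cx_8 = 3
cy_8 = 2
r_8 = 1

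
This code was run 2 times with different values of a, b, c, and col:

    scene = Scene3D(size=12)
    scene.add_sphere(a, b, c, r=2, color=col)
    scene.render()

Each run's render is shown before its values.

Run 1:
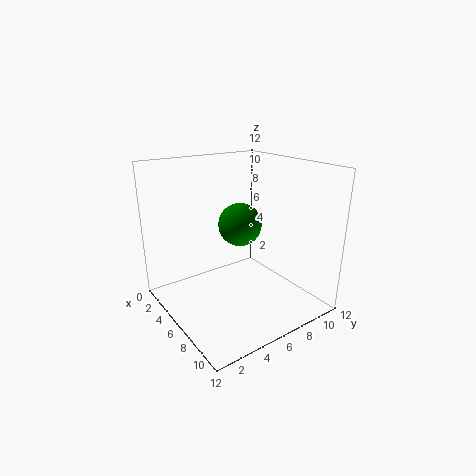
a = 3.5
b = 8
c = 6
col = 'green'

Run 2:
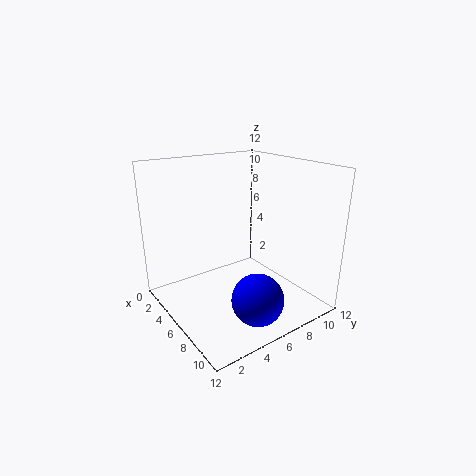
a = 10
b = 5
c = 2.5
col = 'blue'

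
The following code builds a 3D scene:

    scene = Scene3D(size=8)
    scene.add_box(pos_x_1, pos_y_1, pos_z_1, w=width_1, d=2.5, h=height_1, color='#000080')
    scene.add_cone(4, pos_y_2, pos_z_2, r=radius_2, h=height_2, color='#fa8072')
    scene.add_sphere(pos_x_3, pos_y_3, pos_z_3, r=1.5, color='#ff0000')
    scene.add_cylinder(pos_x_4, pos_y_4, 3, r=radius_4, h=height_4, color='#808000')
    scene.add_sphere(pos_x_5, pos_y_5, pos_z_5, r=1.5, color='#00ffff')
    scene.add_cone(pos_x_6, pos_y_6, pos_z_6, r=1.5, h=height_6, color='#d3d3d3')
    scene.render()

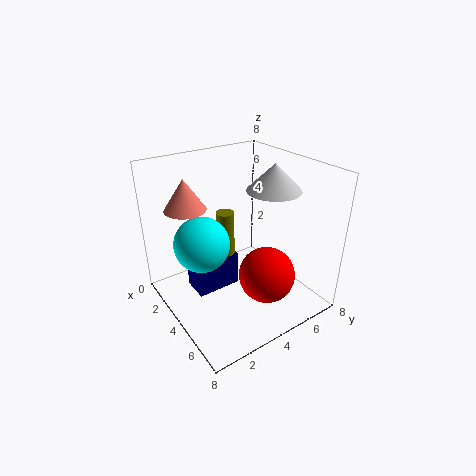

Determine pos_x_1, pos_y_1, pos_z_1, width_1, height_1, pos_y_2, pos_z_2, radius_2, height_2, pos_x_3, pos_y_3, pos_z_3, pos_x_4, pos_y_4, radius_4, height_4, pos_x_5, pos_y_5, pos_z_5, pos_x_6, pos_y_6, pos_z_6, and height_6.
pos_x_1 = 2.5
pos_y_1 = 1.5
pos_z_1 = 1
width_1 = 1.5
height_1 = 2
pos_y_2 = 1
pos_z_2 = 6.5
radius_2 = 1
height_2 = 1.5
pos_x_3 = 6
pos_y_3 = 4.5
pos_z_3 = 2.5
pos_x_4 = 3.5
pos_y_4 = 3.5
radius_4 = 0.5
height_4 = 2.5
pos_x_5 = 3.5
pos_y_5 = 2
pos_z_5 = 4
pos_x_6 = 4.5
pos_y_6 = 6
pos_z_6 = 6.5
height_6 = 1.5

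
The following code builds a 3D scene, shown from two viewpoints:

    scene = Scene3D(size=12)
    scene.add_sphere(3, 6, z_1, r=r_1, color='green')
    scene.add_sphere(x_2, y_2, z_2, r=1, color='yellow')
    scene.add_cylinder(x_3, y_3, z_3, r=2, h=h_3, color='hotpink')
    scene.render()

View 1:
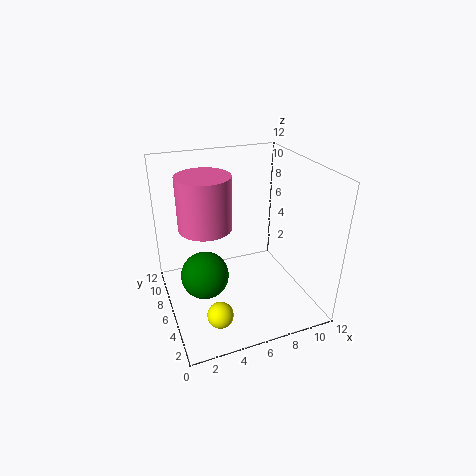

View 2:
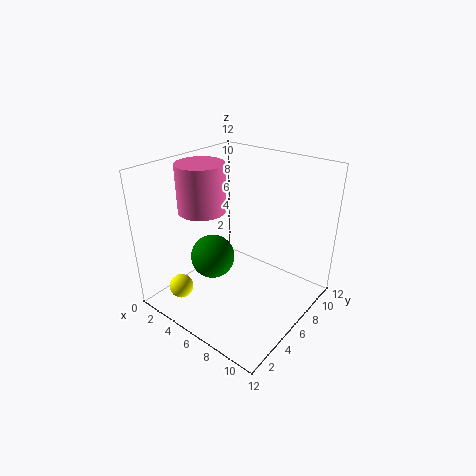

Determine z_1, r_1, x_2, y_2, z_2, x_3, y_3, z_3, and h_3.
z_1 = 3; r_1 = 2; x_2 = 3; y_2 = 2; z_2 = 2; x_3 = 3; y_3 = 5; z_3 = 8; h_3 = 4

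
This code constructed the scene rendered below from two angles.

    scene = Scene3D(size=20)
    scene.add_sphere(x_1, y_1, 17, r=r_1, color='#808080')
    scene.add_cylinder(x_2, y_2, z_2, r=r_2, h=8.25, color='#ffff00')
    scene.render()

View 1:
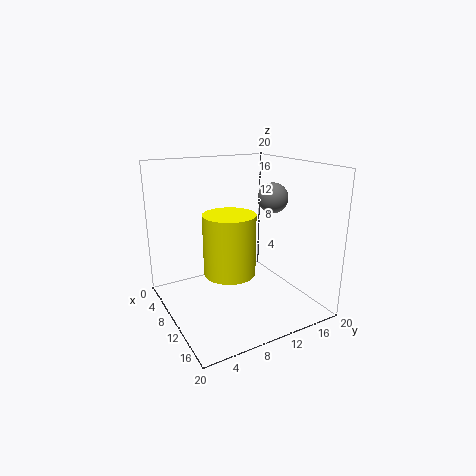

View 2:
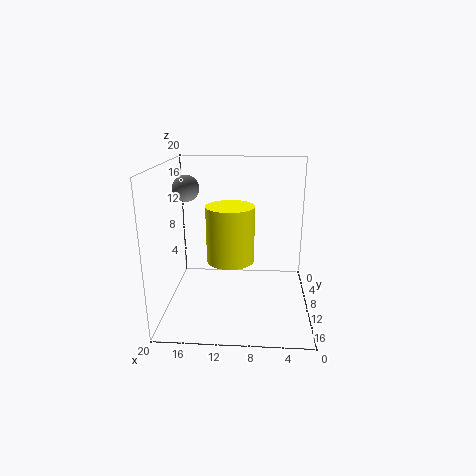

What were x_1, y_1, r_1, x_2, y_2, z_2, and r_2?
x_1 = 16.75, y_1 = 10.75, r_1 = 1.75, x_2 = 11.25, y_2 = 8, z_2 = 5.75, r_2 = 3.5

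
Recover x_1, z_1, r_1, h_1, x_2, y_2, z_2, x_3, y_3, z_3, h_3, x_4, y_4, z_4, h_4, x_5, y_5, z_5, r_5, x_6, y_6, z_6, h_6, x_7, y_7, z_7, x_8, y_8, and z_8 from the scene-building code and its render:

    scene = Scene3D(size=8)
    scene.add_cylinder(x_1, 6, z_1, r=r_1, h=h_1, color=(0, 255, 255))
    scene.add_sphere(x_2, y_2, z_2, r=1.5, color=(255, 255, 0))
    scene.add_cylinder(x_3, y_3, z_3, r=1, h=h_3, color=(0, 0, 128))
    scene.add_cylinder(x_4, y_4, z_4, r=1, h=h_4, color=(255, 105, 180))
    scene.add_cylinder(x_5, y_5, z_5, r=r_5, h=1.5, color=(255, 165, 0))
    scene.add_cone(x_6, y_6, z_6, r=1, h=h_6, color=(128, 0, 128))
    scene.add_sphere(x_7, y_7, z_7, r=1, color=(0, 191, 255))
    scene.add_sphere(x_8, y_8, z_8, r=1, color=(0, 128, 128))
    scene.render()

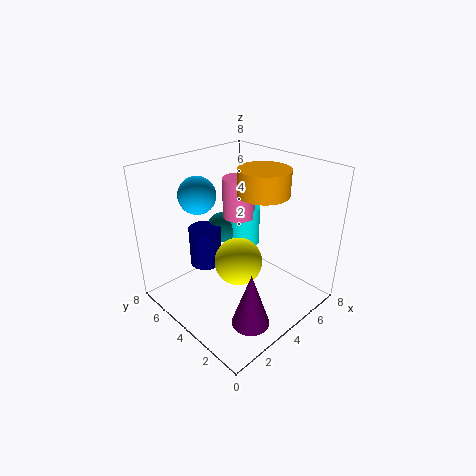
x_1 = 6.5, z_1 = 2, r_1 = 1, h_1 = 2.5, x_2 = 5, y_2 = 5, z_2 = 1.5, x_3 = 4, y_3 = 7, z_3 = 1, h_3 = 2.5, x_4 = 6, y_4 = 6, z_4 = 4, h_4 = 2.5, x_5 = 6, y_5 = 4, z_5 = 6, r_5 = 1.5, x_6 = 2.5, y_6 = 1.5, z_6 = 0.5, h_6 = 3, x_7 = 2.5, y_7 = 5.5, z_7 = 6.5, x_8 = 5.5, y_8 = 7, z_8 = 3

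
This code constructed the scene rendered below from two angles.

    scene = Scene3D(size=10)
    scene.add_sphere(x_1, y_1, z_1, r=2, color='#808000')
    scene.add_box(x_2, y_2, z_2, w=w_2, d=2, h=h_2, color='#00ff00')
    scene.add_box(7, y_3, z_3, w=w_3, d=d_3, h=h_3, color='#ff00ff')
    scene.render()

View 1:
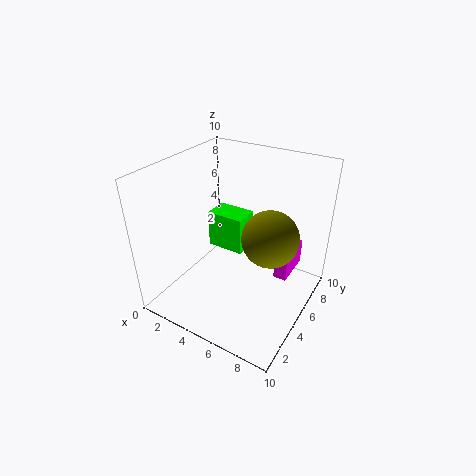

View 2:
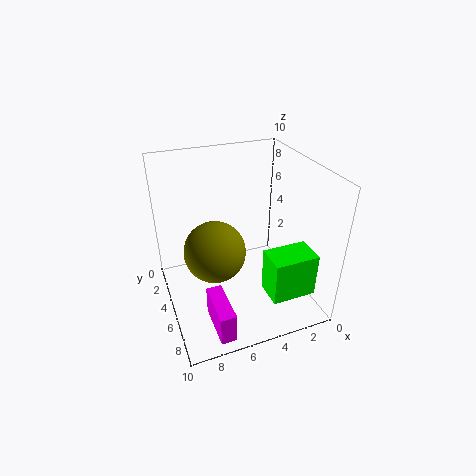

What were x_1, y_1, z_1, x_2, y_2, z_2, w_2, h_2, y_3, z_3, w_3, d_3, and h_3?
x_1 = 7, y_1 = 6, z_1 = 5, x_2 = 1, y_2 = 7, z_2 = 2, w_2 = 3, h_2 = 3, y_3 = 7, z_3 = 1, w_3 = 1, d_3 = 3, h_3 = 2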